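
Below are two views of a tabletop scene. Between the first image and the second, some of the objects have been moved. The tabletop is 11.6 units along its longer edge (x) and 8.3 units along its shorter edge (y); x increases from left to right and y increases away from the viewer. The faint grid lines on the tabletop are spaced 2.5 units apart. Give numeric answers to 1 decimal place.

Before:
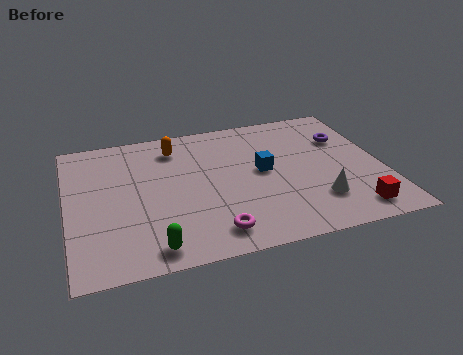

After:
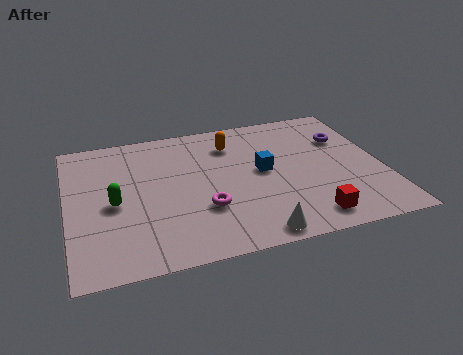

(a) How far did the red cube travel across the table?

1.6

From (10.2, 1.2) to (8.6, 1.2), the red cube covered √(1.6² + 0.0²) ≈ 1.6 units.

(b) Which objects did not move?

the purple torus and the blue cube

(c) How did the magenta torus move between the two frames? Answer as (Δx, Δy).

(-0.2, 1.4)

From the two frames, the magenta torus sits at roughly (5.1, 1.3) before and (4.9, 2.7) after.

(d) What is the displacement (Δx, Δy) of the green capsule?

(-1.2, 2.8)

The green capsule was at about (2.9, 1.0) and moved to about (1.7, 3.8).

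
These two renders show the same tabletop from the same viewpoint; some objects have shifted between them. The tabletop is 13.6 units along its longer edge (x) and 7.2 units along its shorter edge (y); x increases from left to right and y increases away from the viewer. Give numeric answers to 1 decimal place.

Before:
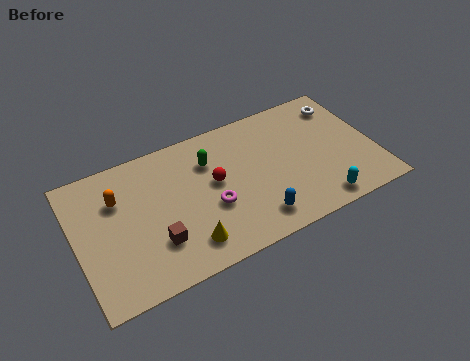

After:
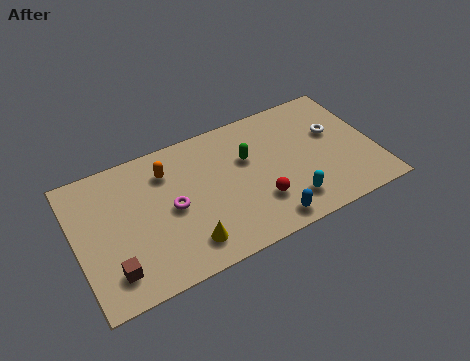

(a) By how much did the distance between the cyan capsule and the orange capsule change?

-3.1

The distance was about 9.6 in the first image and 6.5 in the second, so they moved 3.1 units closer together.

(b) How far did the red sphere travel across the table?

2.6

The red sphere was near (6.3, 4.0) before and (8.1, 2.1) after, so it travelled √(1.8² + 1.9²) ≈ 2.6 units.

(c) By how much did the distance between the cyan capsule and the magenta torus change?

+0.4

The distance was about 5.1 in the first image and 5.5 in the second, so they moved 0.4 units further apart.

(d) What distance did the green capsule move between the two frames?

1.8

From (6.2, 5.2) to (7.9, 4.6), the green capsule covered √(1.7² + 0.6²) ≈ 1.8 units.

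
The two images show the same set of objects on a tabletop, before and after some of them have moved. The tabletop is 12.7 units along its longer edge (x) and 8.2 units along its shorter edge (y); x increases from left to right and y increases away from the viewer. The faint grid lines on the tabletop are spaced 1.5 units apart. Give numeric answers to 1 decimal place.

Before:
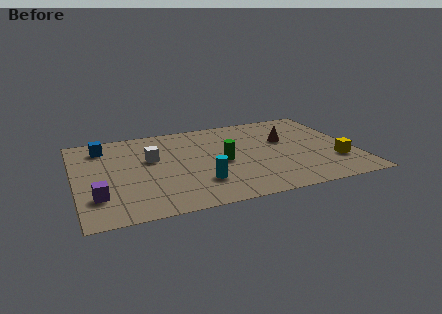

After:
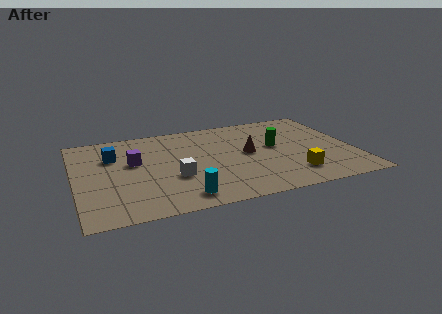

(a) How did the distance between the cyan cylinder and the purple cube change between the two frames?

-0.4

They were about 4.6 units apart before and 4.2 after — 0.4 units closer together.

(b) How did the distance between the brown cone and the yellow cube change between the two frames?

-0.3

Before: roughly 3.4 units apart; after: 3.1. That's 0.3 units closer together.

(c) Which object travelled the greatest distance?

the purple cube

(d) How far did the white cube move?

2.2

The white cube moved from about (3.5, 5.0) to (4.4, 3.0), a distance of √(0.9² + 2.0²) ≈ 2.2.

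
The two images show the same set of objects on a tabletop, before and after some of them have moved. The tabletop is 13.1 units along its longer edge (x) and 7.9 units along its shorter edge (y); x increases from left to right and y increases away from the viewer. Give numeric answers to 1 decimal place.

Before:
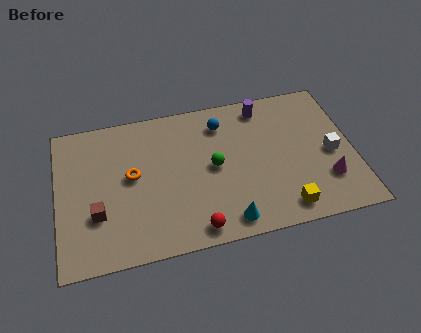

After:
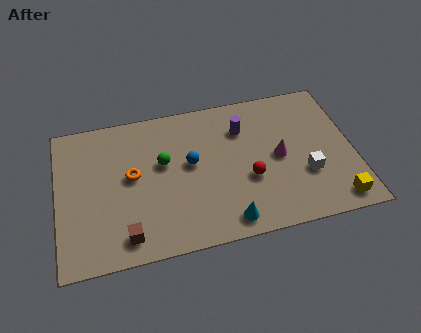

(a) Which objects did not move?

the orange torus and the cyan cone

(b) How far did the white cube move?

1.5

From (12.1, 3.6) to (10.9, 2.7), the white cube covered √(1.2² + 0.9²) ≈ 1.5 units.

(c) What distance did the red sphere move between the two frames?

3.3

The red sphere was near (5.9, 0.9) before and (8.4, 3.0) after, so it travelled √(2.5² + 2.1²) ≈ 3.3 units.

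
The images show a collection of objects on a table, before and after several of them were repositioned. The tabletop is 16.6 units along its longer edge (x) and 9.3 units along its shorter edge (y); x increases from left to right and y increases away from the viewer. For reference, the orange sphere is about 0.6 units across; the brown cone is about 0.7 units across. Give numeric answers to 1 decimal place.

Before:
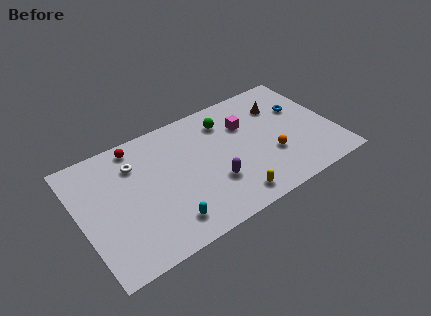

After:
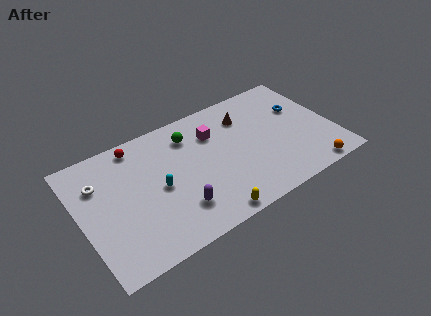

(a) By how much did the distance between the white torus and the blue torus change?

+2.4

Before: roughly 11.0 units apart; after: 13.4. That's 2.4 units further apart.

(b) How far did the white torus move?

2.4

The white torus was near (3.8, 6.9) before and (1.4, 6.6) after, so it travelled √(2.4² + 0.3²) ≈ 2.4 units.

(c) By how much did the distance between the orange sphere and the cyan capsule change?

+2.8

They were about 7.4 units apart before and 10.2 after — 2.8 units further apart.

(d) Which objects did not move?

the red sphere and the blue torus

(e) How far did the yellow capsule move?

1.7

From (9.3, 1.3) to (7.7, 0.8), the yellow capsule covered √(1.6² + 0.5²) ≈ 1.7 units.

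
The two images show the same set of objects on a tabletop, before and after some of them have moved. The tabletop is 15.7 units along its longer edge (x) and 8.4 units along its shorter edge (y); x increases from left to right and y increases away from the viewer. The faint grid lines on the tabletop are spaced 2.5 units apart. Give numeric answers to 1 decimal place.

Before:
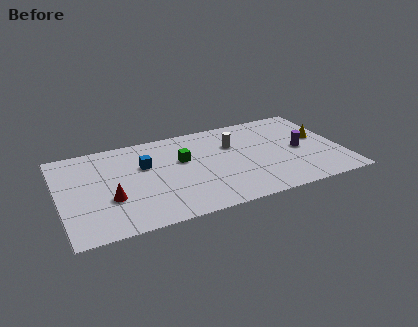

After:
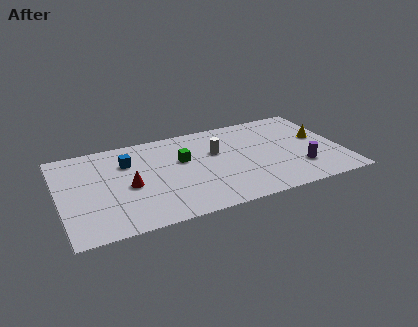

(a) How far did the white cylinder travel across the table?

1.1

The white cylinder was near (9.8, 5.7) before and (8.8, 5.3) after, so it travelled √(1.0² + 0.4²) ≈ 1.1 units.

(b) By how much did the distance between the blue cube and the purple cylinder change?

+1.3

Before: roughly 8.7 units apart; after: 10.0. That's 1.3 units further apart.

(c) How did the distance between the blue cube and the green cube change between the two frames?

+1.0

The distance was about 2.1 in the first image and 3.1 in the second, so they moved 1.0 units further apart.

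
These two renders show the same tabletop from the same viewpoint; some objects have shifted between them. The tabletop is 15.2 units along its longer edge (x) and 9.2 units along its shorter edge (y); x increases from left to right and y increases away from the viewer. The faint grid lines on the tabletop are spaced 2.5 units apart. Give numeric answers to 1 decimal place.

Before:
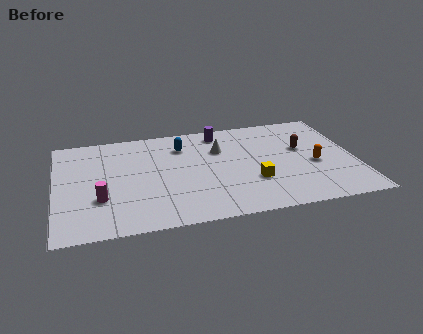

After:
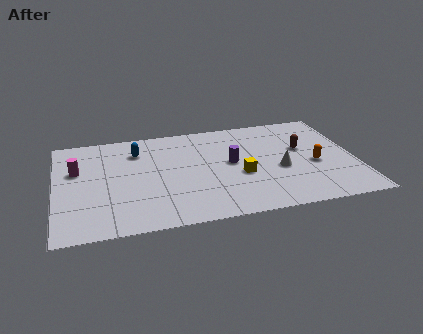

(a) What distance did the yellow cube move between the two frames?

0.9

From (9.9, 3.0) to (9.3, 3.7), the yellow cube covered √(0.6² + 0.7²) ≈ 0.9 units.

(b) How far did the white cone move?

3.8

The white cone was near (8.4, 6.3) before and (11.3, 3.8) after, so it travelled √(2.9² + 2.5²) ≈ 3.8 units.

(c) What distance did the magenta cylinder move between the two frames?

3.0

The magenta cylinder was near (2.2, 3.0) before and (1.1, 5.8) after, so it travelled √(1.1² + 2.8²) ≈ 3.0 units.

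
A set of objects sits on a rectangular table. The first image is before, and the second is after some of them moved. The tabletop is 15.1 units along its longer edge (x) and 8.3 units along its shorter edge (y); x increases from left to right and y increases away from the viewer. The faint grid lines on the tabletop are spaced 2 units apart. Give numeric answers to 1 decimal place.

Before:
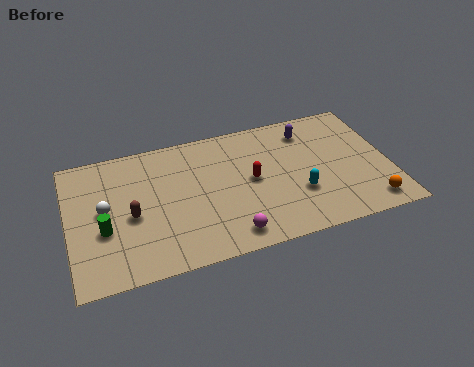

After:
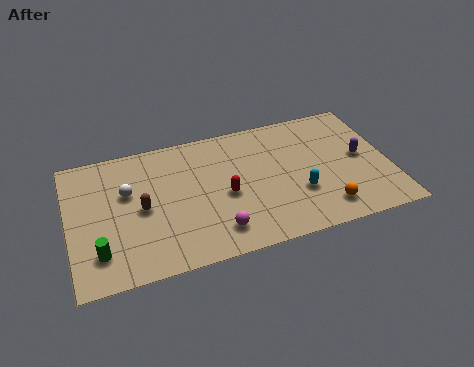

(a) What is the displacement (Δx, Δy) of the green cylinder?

(-0.3, -1.3)

The green cylinder was at about (1.6, 3.2) and moved to about (1.3, 1.9).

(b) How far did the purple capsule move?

3.3

The purple capsule was near (11.5, 6.7) before and (13.8, 4.3) after, so it travelled √(2.3² + 2.4²) ≈ 3.3 units.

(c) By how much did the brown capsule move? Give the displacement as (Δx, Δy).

(0.5, 0.3)

From the two frames, the brown capsule sits at roughly (2.9, 3.7) before and (3.4, 4.0) after.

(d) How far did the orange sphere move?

2.1

From (13.9, 1.2) to (11.8, 1.5), the orange sphere covered √(2.1² + 0.3²) ≈ 2.1 units.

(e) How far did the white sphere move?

1.4

The white sphere was near (1.7, 4.4) before and (2.8, 5.2) after, so it travelled √(1.1² + 0.8²) ≈ 1.4 units.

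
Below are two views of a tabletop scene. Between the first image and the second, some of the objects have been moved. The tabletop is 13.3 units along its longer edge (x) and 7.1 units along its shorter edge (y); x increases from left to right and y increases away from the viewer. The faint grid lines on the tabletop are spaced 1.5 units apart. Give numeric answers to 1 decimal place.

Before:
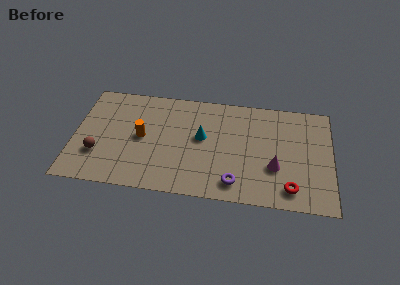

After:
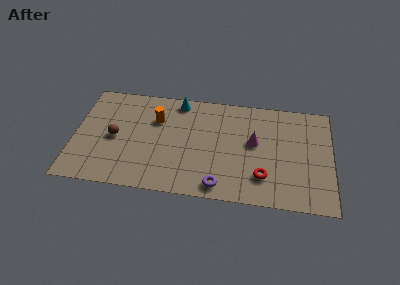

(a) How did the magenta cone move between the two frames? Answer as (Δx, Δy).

(-1.1, 1.5)

The magenta cone started near (10.4, 2.5) and ended near (9.3, 4.0).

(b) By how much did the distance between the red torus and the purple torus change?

-0.4

They were about 2.8 units apart before and 2.4 after — 0.4 units closer together.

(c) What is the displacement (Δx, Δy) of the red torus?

(-1.4, 0.6)

The red torus was at about (11.2, 1.2) and moved to about (9.8, 1.8).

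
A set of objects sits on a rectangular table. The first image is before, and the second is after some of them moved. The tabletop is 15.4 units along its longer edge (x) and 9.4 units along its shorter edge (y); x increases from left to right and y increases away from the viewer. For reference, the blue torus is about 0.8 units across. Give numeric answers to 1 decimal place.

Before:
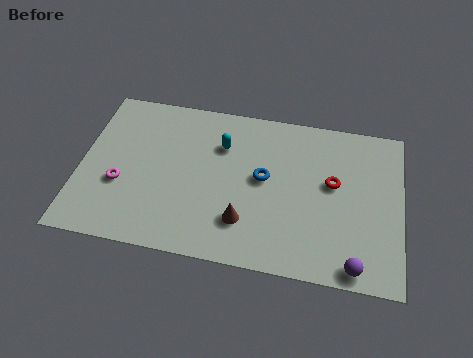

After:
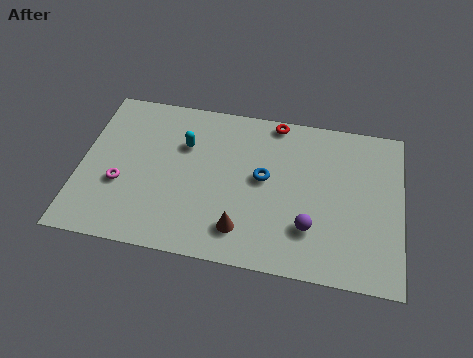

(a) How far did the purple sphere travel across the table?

2.8

From (13.3, 0.9) to (11.1, 2.6), the purple sphere covered √(2.2² + 1.7²) ≈ 2.8 units.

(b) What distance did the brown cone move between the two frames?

0.5

From (8.0, 2.4) to (7.9, 1.9), the brown cone covered √(0.1² + 0.5²) ≈ 0.5 units.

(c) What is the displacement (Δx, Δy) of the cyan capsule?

(-1.8, -0.3)

From the two frames, the cyan capsule sits at roughly (6.7, 6.7) before and (4.9, 6.4) after.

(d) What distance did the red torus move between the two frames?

4.3

The red torus moved from about (12.1, 5.4) to (9.2, 8.6), a distance of √(2.9² + 3.2²) ≈ 4.3.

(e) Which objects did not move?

the magenta torus and the blue torus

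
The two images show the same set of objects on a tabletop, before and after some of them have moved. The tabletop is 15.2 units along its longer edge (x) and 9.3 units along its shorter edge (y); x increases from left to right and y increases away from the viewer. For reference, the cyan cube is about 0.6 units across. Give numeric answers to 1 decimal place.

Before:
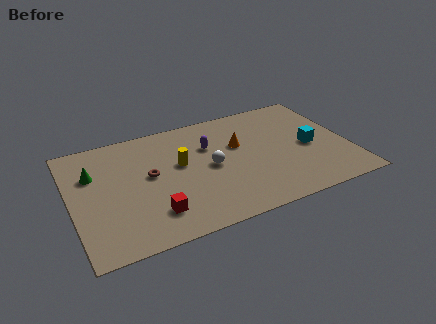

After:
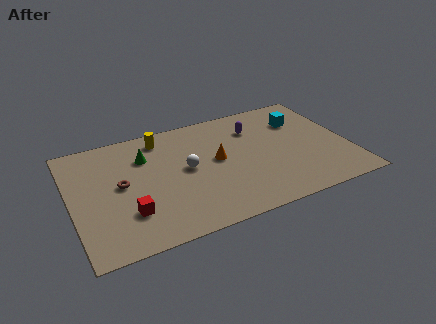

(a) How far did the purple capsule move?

2.7

The purple capsule was near (7.7, 6.3) before and (10.3, 6.9) after, so it travelled √(2.6² + 0.6²) ≈ 2.7 units.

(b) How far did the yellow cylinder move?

2.6

The yellow cylinder moved from about (6.0, 5.4) to (5.2, 7.9), a distance of √(0.8² + 2.5²) ≈ 2.6.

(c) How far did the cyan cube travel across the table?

2.4

From (13.1, 4.3) to (12.9, 6.7), the cyan cube covered √(0.2² + 2.4²) ≈ 2.4 units.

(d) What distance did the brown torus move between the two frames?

1.6

The brown torus moved from about (4.3, 5.1) to (2.7, 4.9), a distance of √(1.6² + 0.2²) ≈ 1.6.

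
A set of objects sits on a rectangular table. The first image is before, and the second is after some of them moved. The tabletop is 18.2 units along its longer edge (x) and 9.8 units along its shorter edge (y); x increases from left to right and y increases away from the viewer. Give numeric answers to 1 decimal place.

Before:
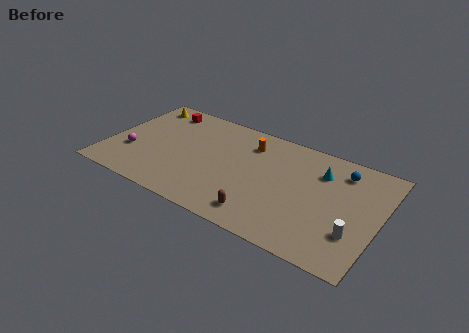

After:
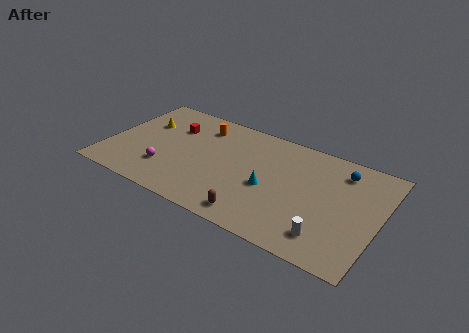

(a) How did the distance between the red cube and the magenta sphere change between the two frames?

-0.9

Before: roughly 5.1 units apart; after: 4.2. That's 0.9 units closer together.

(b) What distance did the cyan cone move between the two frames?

4.3

The cyan cone moved from about (14.1, 7.2) to (11.0, 4.2), a distance of √(3.1² + 3.0²) ≈ 4.3.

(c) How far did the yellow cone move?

2.0

The yellow cone was near (1.5, 8.4) before and (2.1, 6.5) after, so it travelled √(0.6² + 1.9²) ≈ 2.0 units.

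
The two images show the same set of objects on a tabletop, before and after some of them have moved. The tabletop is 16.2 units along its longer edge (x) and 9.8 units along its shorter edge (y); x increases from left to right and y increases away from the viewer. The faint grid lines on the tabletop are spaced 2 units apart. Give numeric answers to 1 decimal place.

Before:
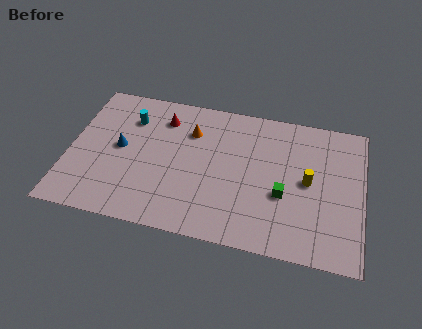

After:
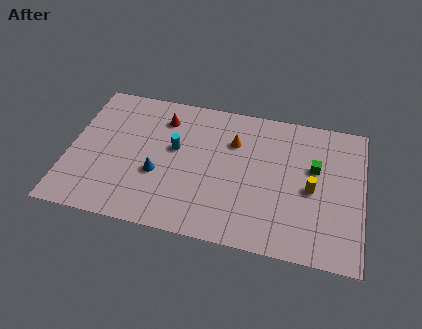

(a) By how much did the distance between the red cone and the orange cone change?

+2.4

The distance was about 1.7 in the first image and 4.1 in the second, so they moved 2.4 units further apart.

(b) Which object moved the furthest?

the cyan cylinder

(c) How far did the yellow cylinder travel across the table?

0.5

The yellow cylinder was near (13.2, 5.0) before and (13.4, 4.5) after, so it travelled √(0.2² + 0.5²) ≈ 0.5 units.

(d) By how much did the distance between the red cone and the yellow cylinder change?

+0.4

Before: roughly 8.6 units apart; after: 9.0. That's 0.4 units further apart.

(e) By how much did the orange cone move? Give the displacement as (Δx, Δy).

(2.4, -0.2)

The orange cone started near (6.6, 7.1) and ended near (9.0, 6.9).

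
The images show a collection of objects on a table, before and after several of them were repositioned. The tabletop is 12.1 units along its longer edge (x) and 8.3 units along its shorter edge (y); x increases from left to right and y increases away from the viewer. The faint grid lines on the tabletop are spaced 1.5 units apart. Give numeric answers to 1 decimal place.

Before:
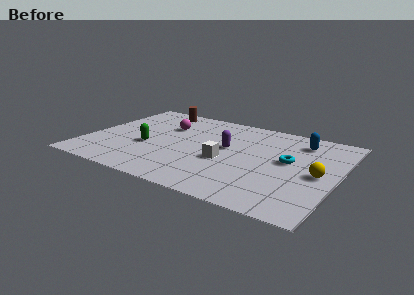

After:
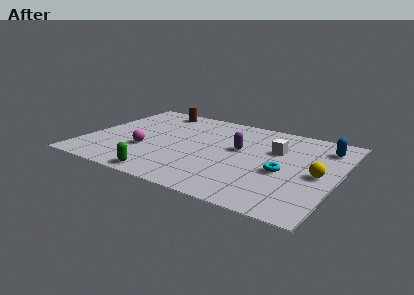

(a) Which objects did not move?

the yellow sphere and the brown cylinder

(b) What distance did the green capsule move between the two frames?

2.8

From (3.0, 3.3) to (4.3, 0.8), the green capsule covered √(1.3² + 2.5²) ≈ 2.8 units.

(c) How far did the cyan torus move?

1.1

The cyan torus moved from about (9.7, 4.6) to (9.6, 3.5), a distance of √(0.1² + 1.1²) ≈ 1.1.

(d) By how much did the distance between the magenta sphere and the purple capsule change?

+1.3

They were about 3.4 units apart before and 4.7 after — 1.3 units further apart.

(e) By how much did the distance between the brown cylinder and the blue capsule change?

+1.2

Before: roughly 7.3 units apart; after: 8.5. That's 1.2 units further apart.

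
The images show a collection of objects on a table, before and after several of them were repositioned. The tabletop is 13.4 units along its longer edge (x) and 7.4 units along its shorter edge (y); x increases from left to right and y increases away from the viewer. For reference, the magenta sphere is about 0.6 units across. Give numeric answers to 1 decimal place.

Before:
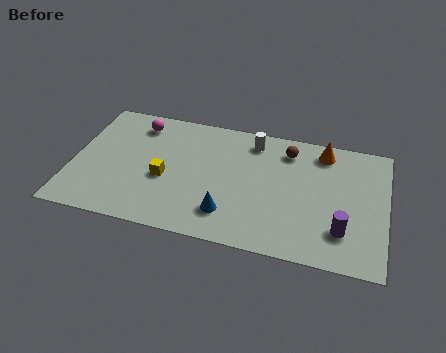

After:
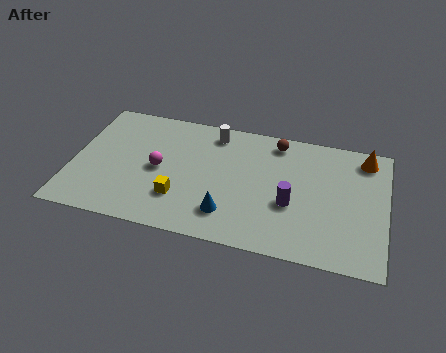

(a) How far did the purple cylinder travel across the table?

2.4

From (11.6, 1.9) to (9.4, 2.9), the purple cylinder covered √(2.2² + 1.0²) ≈ 2.4 units.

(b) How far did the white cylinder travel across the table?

1.7

The white cylinder moved from about (7.6, 6.2) to (5.9, 6.3), a distance of √(1.7² + 0.1²) ≈ 1.7.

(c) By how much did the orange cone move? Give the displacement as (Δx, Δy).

(1.8, 0.0)

The orange cone started near (10.6, 6.3) and ended near (12.4, 6.3).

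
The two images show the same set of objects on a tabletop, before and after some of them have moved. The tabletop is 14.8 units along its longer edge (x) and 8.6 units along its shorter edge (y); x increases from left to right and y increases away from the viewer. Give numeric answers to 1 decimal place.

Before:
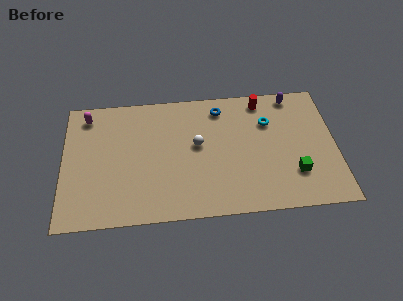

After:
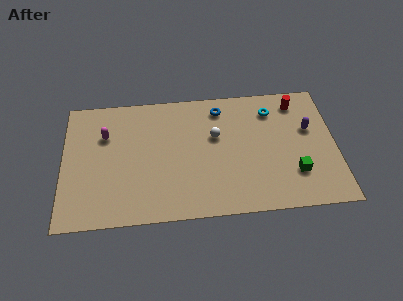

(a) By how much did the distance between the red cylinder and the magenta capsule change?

+1.0

Before: roughly 9.6 units apart; after: 10.6. That's 1.0 units further apart.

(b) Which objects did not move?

the green cube and the blue torus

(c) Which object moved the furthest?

the purple capsule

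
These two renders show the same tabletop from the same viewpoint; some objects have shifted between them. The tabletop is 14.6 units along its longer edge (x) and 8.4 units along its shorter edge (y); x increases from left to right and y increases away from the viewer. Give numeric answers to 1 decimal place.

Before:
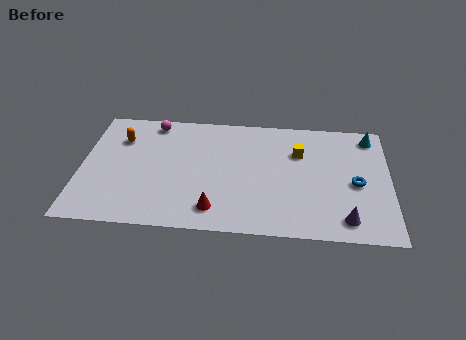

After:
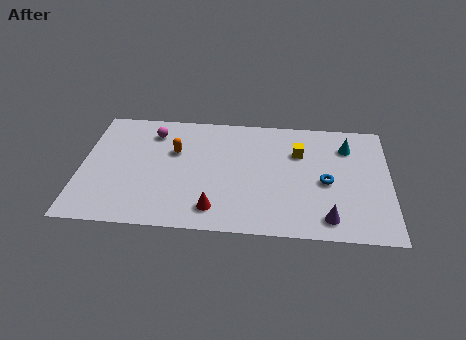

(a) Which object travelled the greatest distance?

the orange capsule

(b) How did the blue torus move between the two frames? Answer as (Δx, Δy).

(-1.4, 0.0)

The blue torus started near (13.0, 3.8) and ended near (11.6, 3.8).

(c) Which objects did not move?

the red cone and the yellow cube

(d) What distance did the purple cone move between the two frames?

0.8

The purple cone moved from about (12.5, 1.3) to (11.7, 1.3), a distance of √(0.8² + 0.0²) ≈ 0.8.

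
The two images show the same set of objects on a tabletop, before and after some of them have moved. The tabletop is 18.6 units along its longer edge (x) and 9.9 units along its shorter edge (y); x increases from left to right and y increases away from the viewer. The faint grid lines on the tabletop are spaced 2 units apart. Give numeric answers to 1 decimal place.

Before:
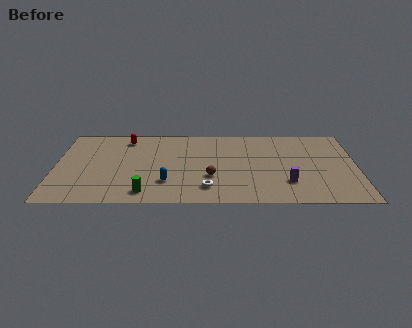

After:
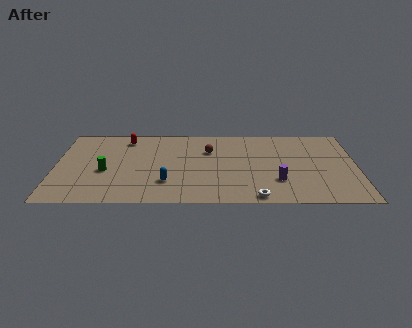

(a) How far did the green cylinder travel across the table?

3.7

The green cylinder moved from about (5.6, 1.4) to (3.1, 4.1), a distance of √(2.5² + 2.7²) ≈ 3.7.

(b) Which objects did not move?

the red capsule and the blue capsule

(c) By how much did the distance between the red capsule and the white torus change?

+2.9

The distance was about 8.1 in the first image and 11.0 in the second, so they moved 2.9 units further apart.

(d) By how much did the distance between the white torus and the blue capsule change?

+3.2

They were about 2.6 units apart before and 5.8 after — 3.2 units further apart.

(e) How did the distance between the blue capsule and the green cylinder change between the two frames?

+2.2

The distance was about 1.8 in the first image and 4.0 in the second, so they moved 2.2 units further apart.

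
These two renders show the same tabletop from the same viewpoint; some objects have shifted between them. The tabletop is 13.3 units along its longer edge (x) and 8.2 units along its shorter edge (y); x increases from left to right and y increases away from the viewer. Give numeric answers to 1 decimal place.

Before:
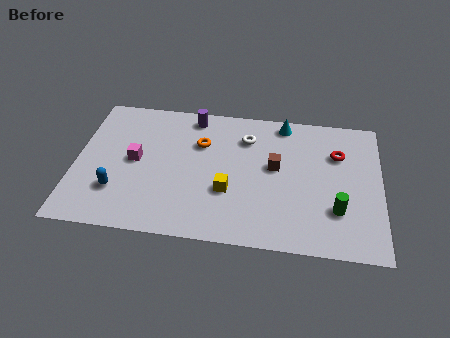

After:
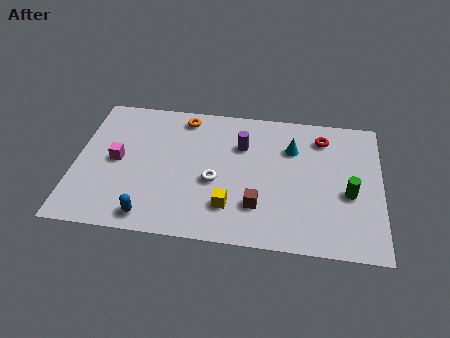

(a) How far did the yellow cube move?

0.9

The yellow cube moved from about (6.7, 2.9) to (6.8, 2.0), a distance of √(0.1² + 0.9²) ≈ 0.9.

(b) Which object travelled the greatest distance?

the white torus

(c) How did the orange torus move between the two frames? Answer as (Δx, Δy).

(-0.8, 1.5)

The orange torus started near (5.4, 5.6) and ended near (4.6, 7.1).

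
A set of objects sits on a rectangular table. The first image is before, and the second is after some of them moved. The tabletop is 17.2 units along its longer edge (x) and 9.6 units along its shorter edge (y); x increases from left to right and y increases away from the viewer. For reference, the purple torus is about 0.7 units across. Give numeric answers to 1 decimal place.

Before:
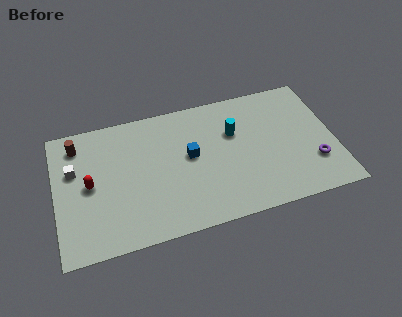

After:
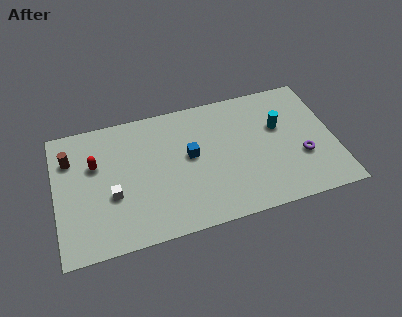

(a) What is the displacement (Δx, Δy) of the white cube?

(2.2, -2.4)

From the two frames, the white cube sits at roughly (1.2, 6.1) before and (3.4, 3.7) after.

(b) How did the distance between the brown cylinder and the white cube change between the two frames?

+2.3

Before: roughly 1.8 units apart; after: 4.1. That's 2.3 units further apart.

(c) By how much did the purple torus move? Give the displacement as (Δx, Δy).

(-0.7, 0.6)

The purple torus started near (15.8, 2.8) and ended near (15.1, 3.4).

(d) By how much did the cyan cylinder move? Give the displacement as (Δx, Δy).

(2.8, -0.3)

From the two frames, the cyan cylinder sits at roughly (11.1, 6.3) before and (13.9, 6.0) after.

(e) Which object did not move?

the blue cube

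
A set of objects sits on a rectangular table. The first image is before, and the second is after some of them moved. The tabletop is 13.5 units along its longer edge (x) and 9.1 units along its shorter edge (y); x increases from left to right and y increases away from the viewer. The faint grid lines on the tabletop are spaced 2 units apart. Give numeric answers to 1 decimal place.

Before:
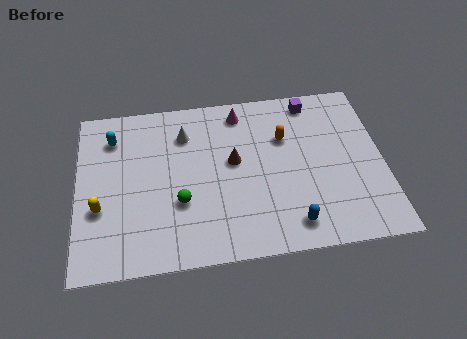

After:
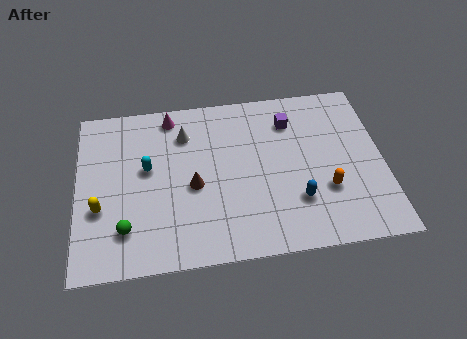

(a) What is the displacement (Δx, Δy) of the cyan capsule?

(1.5, -1.9)

From the two frames, the cyan capsule sits at roughly (1.6, 7.1) before and (3.1, 5.2) after.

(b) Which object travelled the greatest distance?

the orange capsule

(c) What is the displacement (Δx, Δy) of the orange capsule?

(1.7, -3.1)

The orange capsule started near (9.2, 6.1) and ended near (10.9, 3.0).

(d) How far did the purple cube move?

1.4

The purple cube moved from about (10.5, 8.0) to (9.5, 7.0), a distance of √(1.0² + 1.0²) ≈ 1.4.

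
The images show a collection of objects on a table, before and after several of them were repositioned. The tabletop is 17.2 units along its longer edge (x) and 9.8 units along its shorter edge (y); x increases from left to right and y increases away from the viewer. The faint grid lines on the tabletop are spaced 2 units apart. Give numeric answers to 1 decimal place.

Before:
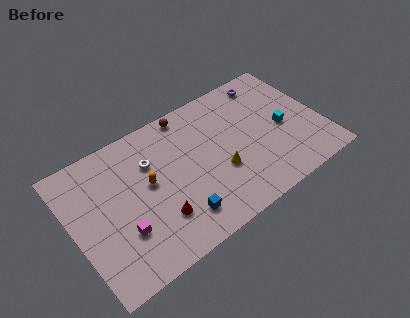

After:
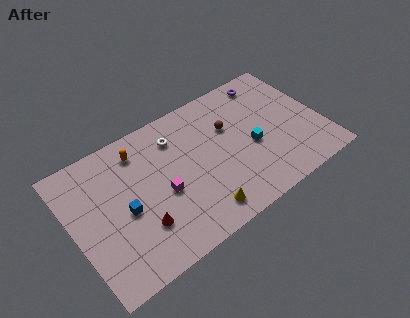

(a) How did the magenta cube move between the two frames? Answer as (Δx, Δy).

(3.0, 1.1)

From the two frames, the magenta cube sits at roughly (3.0, 3.1) before and (6.0, 4.2) after.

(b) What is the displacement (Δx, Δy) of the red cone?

(-1.2, 0.1)

From the two frames, the red cone sits at roughly (5.4, 2.7) before and (4.2, 2.8) after.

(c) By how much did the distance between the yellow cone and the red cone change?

-0.5

The distance was about 4.6 in the first image and 4.1 in the second, so they moved 0.5 units closer together.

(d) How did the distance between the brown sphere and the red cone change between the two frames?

+0.8

Before: roughly 7.0 units apart; after: 7.8. That's 0.8 units further apart.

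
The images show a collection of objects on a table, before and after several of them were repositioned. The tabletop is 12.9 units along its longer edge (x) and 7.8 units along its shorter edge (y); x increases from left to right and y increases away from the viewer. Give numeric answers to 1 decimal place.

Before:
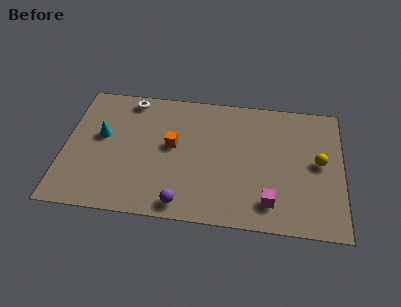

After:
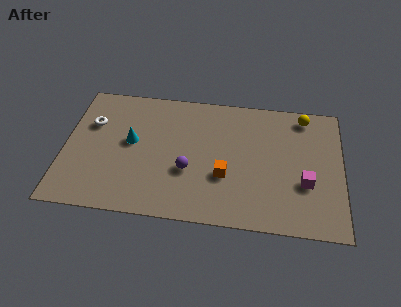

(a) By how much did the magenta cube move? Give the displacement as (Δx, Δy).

(1.6, 1.3)

The magenta cube started near (9.6, 1.5) and ended near (11.2, 2.8).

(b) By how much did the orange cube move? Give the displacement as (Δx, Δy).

(2.5, -1.5)

The orange cube was at about (5.0, 4.3) and moved to about (7.5, 2.8).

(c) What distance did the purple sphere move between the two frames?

2.0

The purple sphere was near (5.6, 0.9) before and (5.8, 2.9) after, so it travelled √(0.2² + 2.0²) ≈ 2.0 units.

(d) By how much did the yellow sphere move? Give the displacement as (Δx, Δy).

(-0.7, 2.7)

From the two frames, the yellow sphere sits at roughly (11.8, 4.1) before and (11.1, 6.8) after.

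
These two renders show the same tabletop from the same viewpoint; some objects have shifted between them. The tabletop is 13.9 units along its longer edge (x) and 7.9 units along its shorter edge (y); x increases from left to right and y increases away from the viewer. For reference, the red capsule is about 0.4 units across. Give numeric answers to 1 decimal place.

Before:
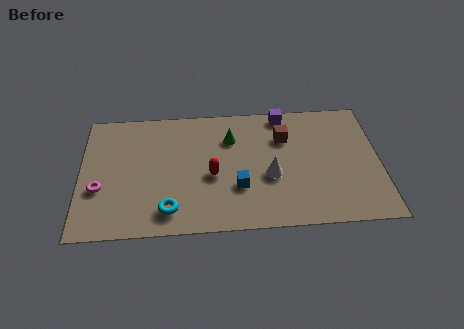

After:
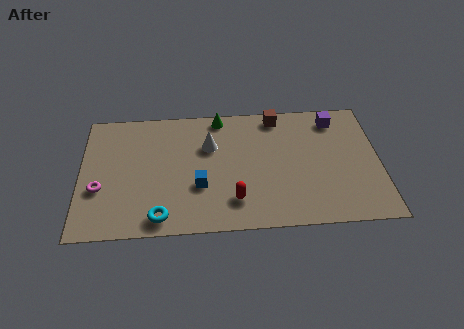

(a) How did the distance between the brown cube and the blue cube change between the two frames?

+1.9

They were about 3.7 units apart before and 5.6 after — 1.9 units further apart.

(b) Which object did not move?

the magenta torus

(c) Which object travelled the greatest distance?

the white cone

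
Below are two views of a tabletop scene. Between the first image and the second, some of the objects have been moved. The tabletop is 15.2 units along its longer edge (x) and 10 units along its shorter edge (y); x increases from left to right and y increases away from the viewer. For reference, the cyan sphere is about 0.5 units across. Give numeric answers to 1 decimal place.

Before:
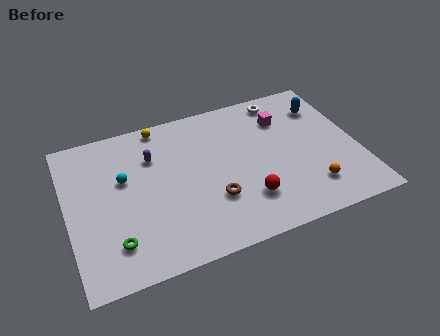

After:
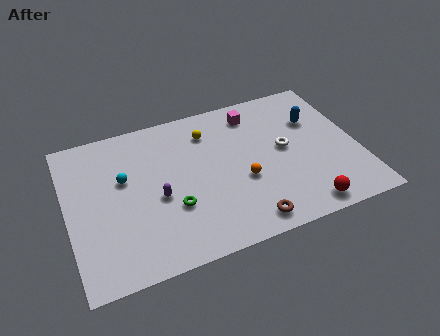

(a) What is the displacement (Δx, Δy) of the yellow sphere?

(2.4, -1.3)

The yellow sphere started near (5.2, 9.1) and ended near (7.6, 7.8).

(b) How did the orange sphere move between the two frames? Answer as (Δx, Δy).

(-3.4, 1.7)

The orange sphere was at about (12.4, 2.2) and moved to about (9.0, 3.9).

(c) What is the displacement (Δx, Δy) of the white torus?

(-0.3, -3.5)

The white torus was at about (11.7, 8.8) and moved to about (11.4, 5.3).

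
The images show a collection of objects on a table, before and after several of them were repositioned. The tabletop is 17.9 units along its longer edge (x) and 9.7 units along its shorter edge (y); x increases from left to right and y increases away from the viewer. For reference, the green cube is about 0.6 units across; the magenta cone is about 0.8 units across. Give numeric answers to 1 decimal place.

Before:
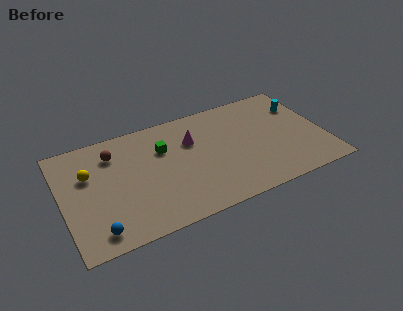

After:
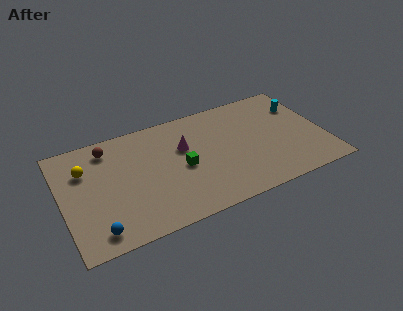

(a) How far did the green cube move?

2.4

From (7.0, 6.6) to (8.1, 4.5), the green cube covered √(1.1² + 2.1²) ≈ 2.4 units.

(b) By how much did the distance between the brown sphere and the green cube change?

+2.5

Before: roughly 3.4 units apart; after: 5.9. That's 2.5 units further apart.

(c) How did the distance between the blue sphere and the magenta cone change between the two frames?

-0.7

The distance was about 8.7 in the first image and 8.0 in the second, so they moved 0.7 units closer together.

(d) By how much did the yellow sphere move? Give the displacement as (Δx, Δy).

(-0.2, 0.5)

The yellow sphere was at about (1.9, 6.3) and moved to about (1.7, 6.8).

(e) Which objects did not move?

the blue sphere and the cyan cylinder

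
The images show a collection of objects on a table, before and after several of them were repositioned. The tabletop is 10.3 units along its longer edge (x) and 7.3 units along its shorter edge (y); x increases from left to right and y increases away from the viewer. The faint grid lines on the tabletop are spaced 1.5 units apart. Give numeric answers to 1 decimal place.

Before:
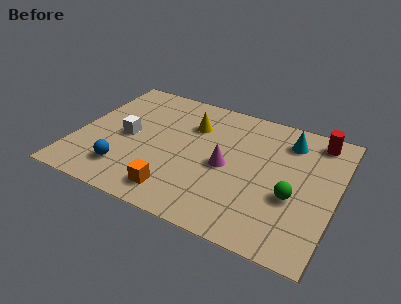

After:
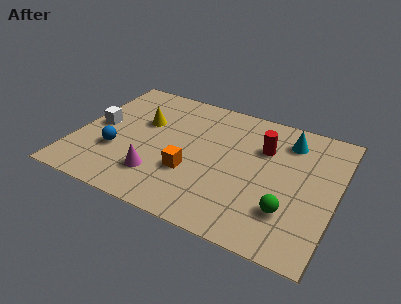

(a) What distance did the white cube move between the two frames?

1.2

The white cube moved from about (2.0, 3.5) to (0.8, 3.7), a distance of √(1.2² + 0.2²) ≈ 1.2.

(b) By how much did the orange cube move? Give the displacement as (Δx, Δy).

(0.4, 1.3)

The orange cube was at about (4.3, 1.2) and moved to about (4.7, 2.5).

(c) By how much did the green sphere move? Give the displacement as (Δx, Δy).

(-0.1, -0.8)

From the two frames, the green sphere sits at roughly (8.7, 2.8) before and (8.6, 2.0) after.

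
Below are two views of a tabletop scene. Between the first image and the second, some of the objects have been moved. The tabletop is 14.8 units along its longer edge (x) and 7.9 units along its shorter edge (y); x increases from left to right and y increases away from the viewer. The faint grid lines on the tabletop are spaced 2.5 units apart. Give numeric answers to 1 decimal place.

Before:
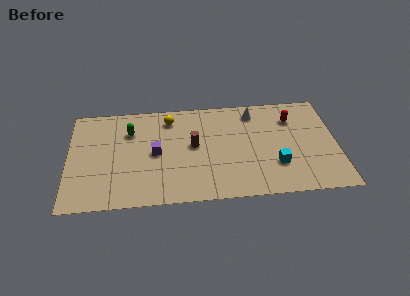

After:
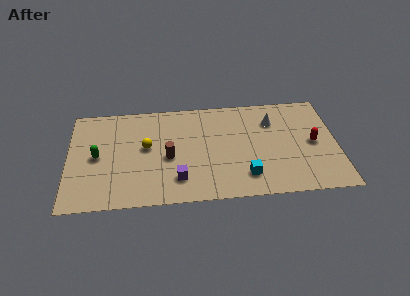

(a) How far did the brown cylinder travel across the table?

1.6

From (6.9, 4.3) to (5.5, 3.5), the brown cylinder covered √(1.4² + 0.8²) ≈ 1.6 units.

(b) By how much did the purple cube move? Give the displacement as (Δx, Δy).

(1.2, -2.1)

The purple cube started near (4.8, 3.9) and ended near (6.0, 1.8).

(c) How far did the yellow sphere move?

2.5

From (5.6, 6.5) to (4.3, 4.4), the yellow sphere covered √(1.3² + 2.1²) ≈ 2.5 units.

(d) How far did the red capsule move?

2.3

From (12.4, 5.9) to (13.5, 3.9), the red capsule covered √(1.1² + 2.0²) ≈ 2.3 units.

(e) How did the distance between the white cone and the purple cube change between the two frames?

+0.5

They were about 6.1 units apart before and 6.6 after — 0.5 units further apart.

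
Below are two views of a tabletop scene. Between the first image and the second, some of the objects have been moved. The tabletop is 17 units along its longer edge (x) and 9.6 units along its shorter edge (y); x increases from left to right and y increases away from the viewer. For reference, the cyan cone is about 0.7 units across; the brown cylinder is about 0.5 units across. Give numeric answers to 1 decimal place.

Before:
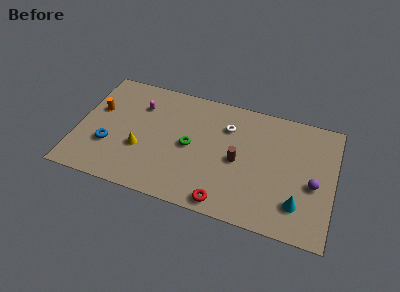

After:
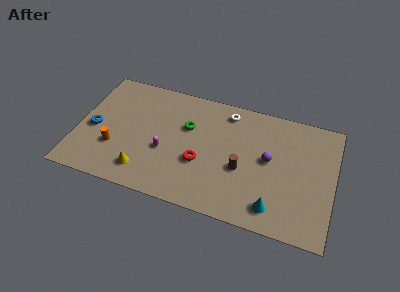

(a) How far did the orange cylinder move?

3.1

The orange cylinder moved from about (1.2, 5.9) to (2.6, 3.1), a distance of √(1.4² + 2.8²) ≈ 3.1.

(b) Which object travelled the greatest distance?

the magenta capsule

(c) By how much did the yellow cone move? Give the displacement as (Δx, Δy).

(0.4, -1.7)

From the two frames, the yellow cone sits at roughly (4.3, 3.5) before and (4.7, 1.8) after.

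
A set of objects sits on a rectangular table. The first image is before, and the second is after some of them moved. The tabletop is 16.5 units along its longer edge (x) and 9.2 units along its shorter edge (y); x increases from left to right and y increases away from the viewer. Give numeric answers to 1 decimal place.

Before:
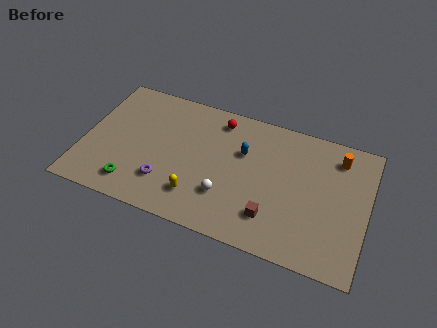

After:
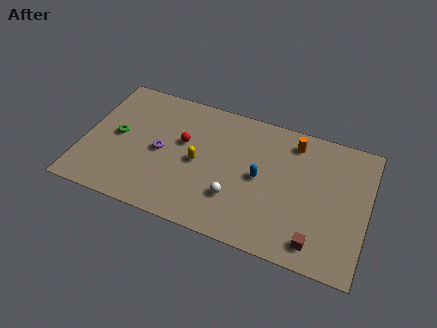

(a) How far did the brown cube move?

2.7

From (11.2, 2.2) to (13.8, 1.4), the brown cube covered √(2.6² + 0.8²) ≈ 2.7 units.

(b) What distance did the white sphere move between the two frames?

0.5

From (8.5, 2.7) to (9.0, 2.7), the white sphere covered √(0.5² + 0.0²) ≈ 0.5 units.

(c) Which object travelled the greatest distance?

the green torus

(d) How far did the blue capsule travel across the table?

1.8

The blue capsule was near (9.2, 6.0) before and (10.3, 4.6) after, so it travelled √(1.1² + 1.4²) ≈ 1.8 units.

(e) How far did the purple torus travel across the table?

2.1

From (5.0, 2.4) to (4.5, 4.4), the purple torus covered √(0.5² + 2.0²) ≈ 2.1 units.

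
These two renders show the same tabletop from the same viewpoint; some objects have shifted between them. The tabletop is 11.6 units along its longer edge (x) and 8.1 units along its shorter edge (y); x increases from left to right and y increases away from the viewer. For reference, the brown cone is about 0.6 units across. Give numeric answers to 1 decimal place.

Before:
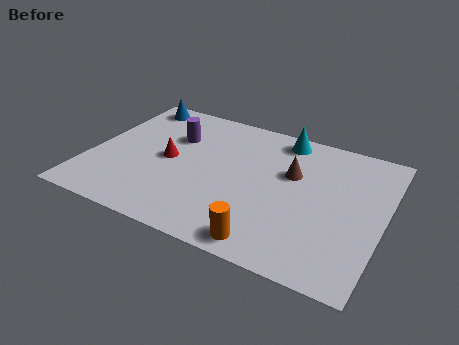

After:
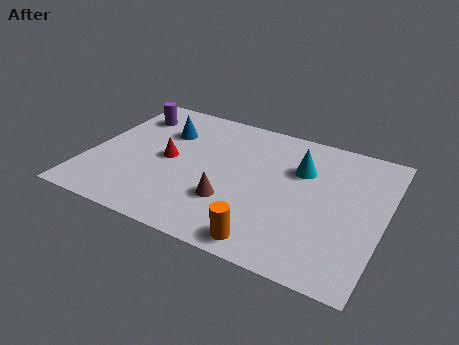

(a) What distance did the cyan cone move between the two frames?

1.8

The cyan cone was near (7.3, 7.1) before and (8.2, 5.5) after, so it travelled √(0.9² + 1.6²) ≈ 1.8 units.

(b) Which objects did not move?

the red cone and the orange cylinder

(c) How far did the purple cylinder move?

2.1

The purple cylinder moved from about (3.1, 5.5) to (1.2, 6.3), a distance of √(1.9² + 0.8²) ≈ 2.1.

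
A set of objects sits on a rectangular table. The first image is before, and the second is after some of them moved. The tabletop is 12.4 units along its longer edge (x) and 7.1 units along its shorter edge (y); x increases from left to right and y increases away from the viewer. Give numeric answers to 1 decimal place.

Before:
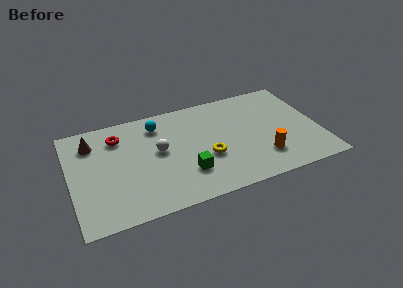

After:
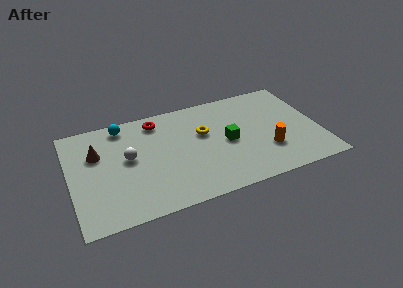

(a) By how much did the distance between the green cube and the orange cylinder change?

-1.6

Before: roughly 3.8 units apart; after: 2.2. That's 1.6 units closer together.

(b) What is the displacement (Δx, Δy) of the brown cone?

(0.2, -0.8)

The brown cone started near (1.2, 5.5) and ended near (1.4, 4.7).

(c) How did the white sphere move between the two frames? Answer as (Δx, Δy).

(-1.5, 0.0)

The white sphere started near (4.4, 3.9) and ended near (2.9, 3.9).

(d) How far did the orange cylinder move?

0.5

The orange cylinder was near (9.4, 1.8) before and (9.7, 2.2) after, so it travelled √(0.3² + 0.4²) ≈ 0.5 units.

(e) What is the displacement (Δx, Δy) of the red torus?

(2.0, 0.5)

From the two frames, the red torus sits at roughly (2.5, 5.5) before and (4.5, 6.0) after.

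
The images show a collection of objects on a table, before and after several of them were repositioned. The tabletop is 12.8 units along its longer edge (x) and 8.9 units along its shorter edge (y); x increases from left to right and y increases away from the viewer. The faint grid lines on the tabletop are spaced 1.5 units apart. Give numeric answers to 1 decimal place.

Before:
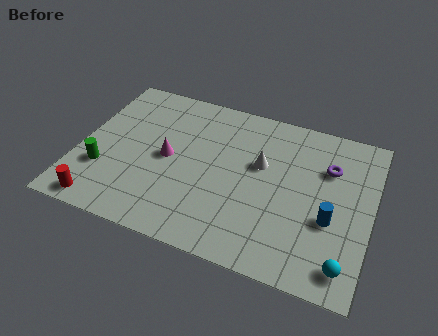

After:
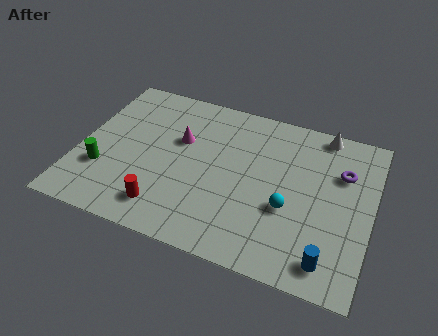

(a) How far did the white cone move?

3.7

The white cone was near (7.9, 5.4) before and (10.4, 8.1) after, so it travelled √(2.5² + 2.7²) ≈ 3.7 units.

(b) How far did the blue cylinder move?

2.1

The blue cylinder moved from about (11.1, 3.4) to (11.2, 1.3), a distance of √(0.1² + 2.1²) ≈ 2.1.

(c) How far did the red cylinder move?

2.8

From (1.4, 0.9) to (4.1, 1.6), the red cylinder covered √(2.7² + 0.7²) ≈ 2.8 units.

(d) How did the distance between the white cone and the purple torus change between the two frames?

-0.8

They were about 3.0 units apart before and 2.2 after — 0.8 units closer together.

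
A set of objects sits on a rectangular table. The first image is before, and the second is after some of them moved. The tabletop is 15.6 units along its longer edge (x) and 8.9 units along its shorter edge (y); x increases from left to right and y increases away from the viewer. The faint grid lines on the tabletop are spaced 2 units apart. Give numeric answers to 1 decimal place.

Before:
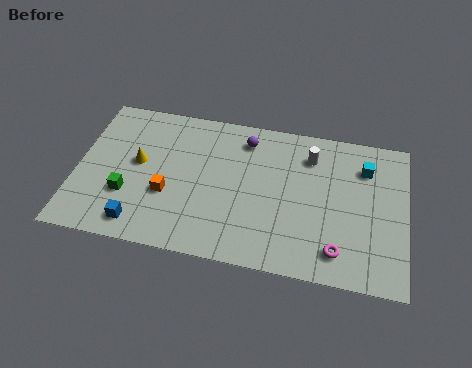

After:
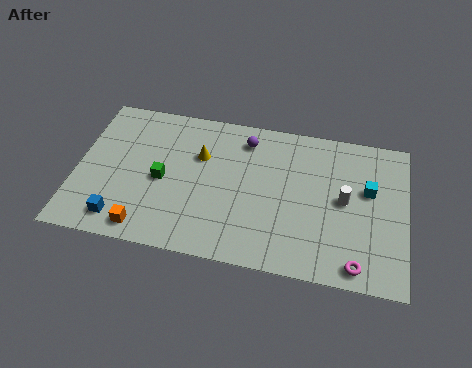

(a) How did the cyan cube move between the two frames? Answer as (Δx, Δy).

(0.2, -1.3)

The cyan cube was at about (13.6, 6.7) and moved to about (13.8, 5.4).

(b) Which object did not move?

the purple sphere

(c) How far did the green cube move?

2.0

The green cube moved from about (2.5, 2.9) to (4.1, 4.1), a distance of √(1.6² + 1.2²) ≈ 2.0.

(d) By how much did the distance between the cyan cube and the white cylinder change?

-1.2

Before: roughly 2.6 units apart; after: 1.4. That's 1.2 units closer together.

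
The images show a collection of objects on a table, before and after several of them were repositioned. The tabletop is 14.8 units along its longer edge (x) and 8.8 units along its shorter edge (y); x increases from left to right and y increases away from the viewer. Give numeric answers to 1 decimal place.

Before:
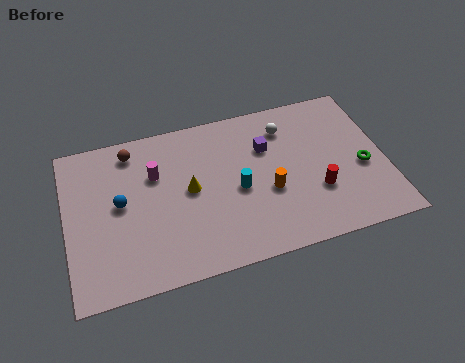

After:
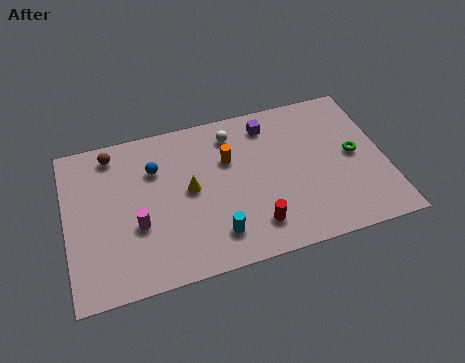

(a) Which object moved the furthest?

the red cylinder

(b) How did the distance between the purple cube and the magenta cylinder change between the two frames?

+2.3

Before: roughly 5.2 units apart; after: 7.5. That's 2.3 units further apart.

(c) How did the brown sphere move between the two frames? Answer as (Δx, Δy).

(-0.9, 0.1)

The brown sphere was at about (3.2, 7.5) and moved to about (2.3, 7.6).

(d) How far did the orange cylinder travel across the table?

2.9

From (9.3, 3.5) to (7.6, 5.8), the orange cylinder covered √(1.7² + 2.3²) ≈ 2.9 units.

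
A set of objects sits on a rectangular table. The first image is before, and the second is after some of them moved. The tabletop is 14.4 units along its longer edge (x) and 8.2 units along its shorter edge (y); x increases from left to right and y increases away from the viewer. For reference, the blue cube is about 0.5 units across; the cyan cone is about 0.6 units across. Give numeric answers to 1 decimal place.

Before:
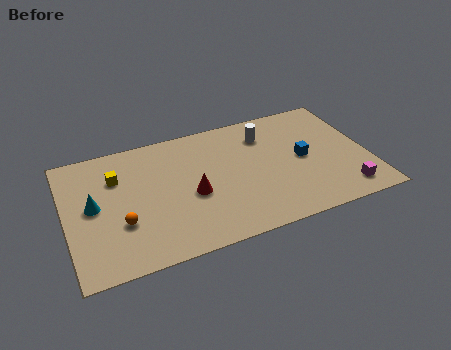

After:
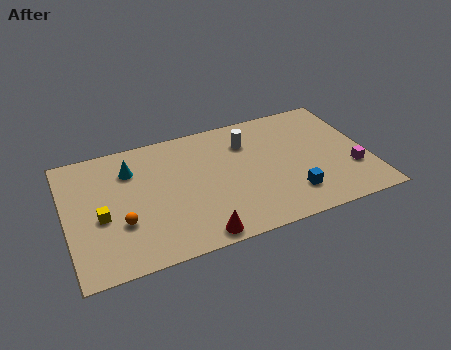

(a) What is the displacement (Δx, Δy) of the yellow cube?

(-0.9, -2.3)

From the two frames, the yellow cube sits at roughly (2.5, 5.8) before and (1.6, 3.5) after.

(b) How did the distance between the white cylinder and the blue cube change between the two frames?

+1.8

They were about 2.7 units apart before and 4.5 after — 1.8 units further apart.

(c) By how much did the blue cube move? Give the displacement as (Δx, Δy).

(-0.8, -2.2)

The blue cube was at about (11.3, 4.1) and moved to about (10.5, 1.9).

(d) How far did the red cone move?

2.7

From (5.9, 3.5) to (5.9, 0.8), the red cone covered √(0.0² + 2.7²) ≈ 2.7 units.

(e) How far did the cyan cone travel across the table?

2.6

The cyan cone was near (1.3, 4.3) before and (3.2, 6.1) after, so it travelled √(1.9² + 1.8²) ≈ 2.6 units.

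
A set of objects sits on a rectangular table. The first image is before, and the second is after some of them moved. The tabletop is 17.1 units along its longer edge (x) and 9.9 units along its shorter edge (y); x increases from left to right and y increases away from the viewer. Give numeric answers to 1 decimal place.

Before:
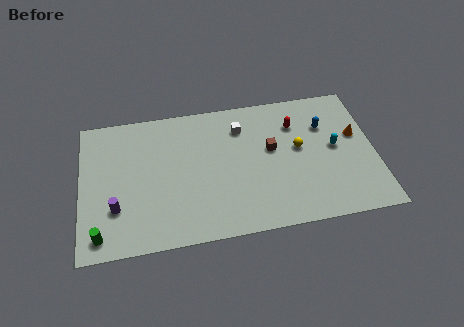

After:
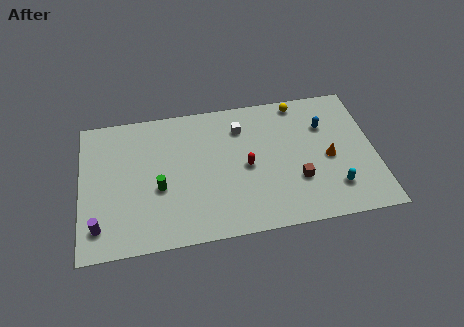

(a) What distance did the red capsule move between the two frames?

4.0

The red capsule moved from about (12.6, 7.3) to (9.6, 4.7), a distance of √(3.0² + 2.6²) ≈ 4.0.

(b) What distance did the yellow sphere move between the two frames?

3.4

The yellow sphere was near (12.7, 5.5) before and (12.9, 8.9) after, so it travelled √(0.2² + 3.4²) ≈ 3.4 units.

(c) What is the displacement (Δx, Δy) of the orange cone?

(-1.7, -1.4)

The orange cone was at about (16.1, 5.9) and moved to about (14.4, 4.5).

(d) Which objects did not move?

the blue capsule and the white cube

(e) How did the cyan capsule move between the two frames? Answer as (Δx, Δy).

(-0.2, -2.9)

From the two frames, the cyan capsule sits at roughly (14.8, 5.2) before and (14.6, 2.3) after.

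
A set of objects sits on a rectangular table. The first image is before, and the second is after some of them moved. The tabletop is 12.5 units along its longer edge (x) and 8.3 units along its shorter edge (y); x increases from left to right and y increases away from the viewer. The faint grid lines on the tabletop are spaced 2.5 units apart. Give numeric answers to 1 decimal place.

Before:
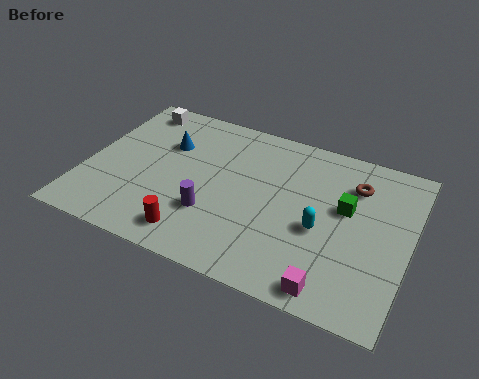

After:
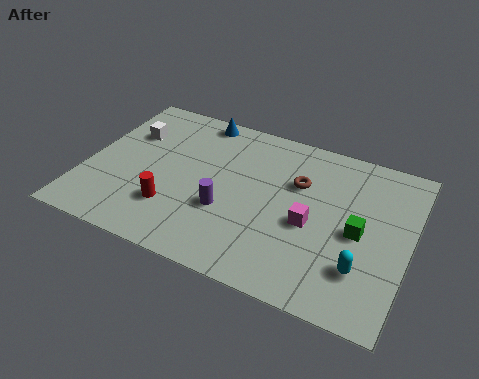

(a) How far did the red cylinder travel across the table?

1.4

From (4.6, 1.3) to (3.6, 2.3), the red cylinder covered √(1.0² + 1.0²) ≈ 1.4 units.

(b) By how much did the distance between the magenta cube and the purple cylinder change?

-1.8

They were about 5.1 units apart before and 3.3 after — 1.8 units closer together.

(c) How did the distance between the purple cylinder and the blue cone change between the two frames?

+1.1

The distance was about 3.7 in the first image and 4.8 in the second, so they moved 1.1 units further apart.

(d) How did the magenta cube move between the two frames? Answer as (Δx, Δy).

(-1.1, 2.7)

The magenta cube started near (9.9, 0.9) and ended near (8.8, 3.6).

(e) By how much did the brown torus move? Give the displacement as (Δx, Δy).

(-2.1, -0.7)

From the two frames, the brown torus sits at roughly (10.2, 6.2) before and (8.1, 5.5) after.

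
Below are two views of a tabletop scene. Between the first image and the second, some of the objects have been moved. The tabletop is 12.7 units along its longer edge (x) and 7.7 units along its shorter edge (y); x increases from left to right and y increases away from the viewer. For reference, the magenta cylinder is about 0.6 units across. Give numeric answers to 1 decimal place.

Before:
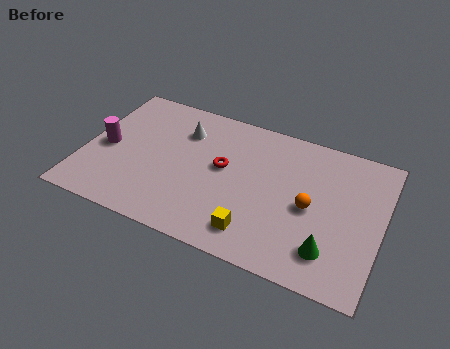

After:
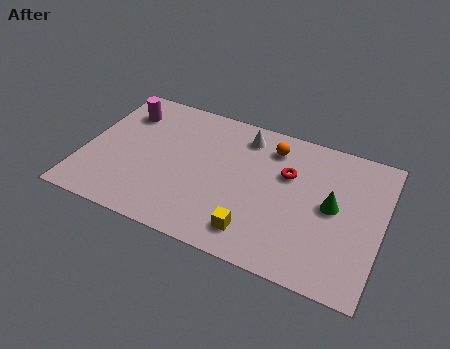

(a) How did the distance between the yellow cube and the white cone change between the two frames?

-0.5

The distance was about 5.6 in the first image and 5.1 in the second, so they moved 0.5 units closer together.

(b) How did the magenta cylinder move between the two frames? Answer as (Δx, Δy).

(0.5, 2.3)

From the two frames, the magenta cylinder sits at roughly (0.9, 3.6) before and (1.4, 5.9) after.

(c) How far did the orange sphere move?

3.2

The orange sphere was near (9.7, 3.6) before and (7.8, 6.2) after, so it travelled √(1.9² + 2.6²) ≈ 3.2 units.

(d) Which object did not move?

the yellow cube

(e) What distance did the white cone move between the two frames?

2.7

The white cone was near (4.0, 5.7) before and (6.6, 6.4) after, so it travelled √(2.6² + 0.7²) ≈ 2.7 units.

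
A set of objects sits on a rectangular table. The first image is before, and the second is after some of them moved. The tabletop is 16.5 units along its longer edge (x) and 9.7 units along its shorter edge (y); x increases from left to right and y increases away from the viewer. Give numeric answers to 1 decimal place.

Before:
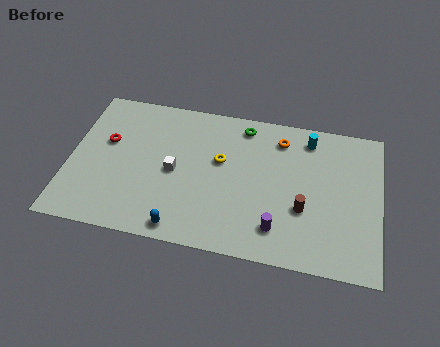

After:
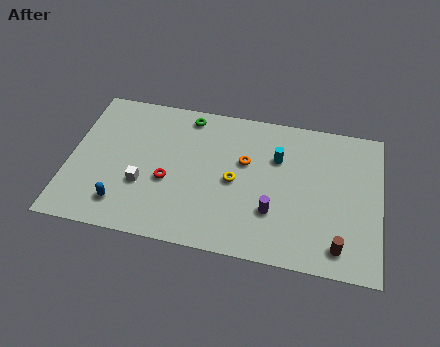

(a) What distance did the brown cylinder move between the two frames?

2.8

The brown cylinder was near (12.5, 3.5) before and (14.4, 1.5) after, so it travelled √(1.9² + 2.0²) ≈ 2.8 units.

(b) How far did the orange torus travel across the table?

2.6

The orange torus was near (11.1, 7.9) before and (9.3, 6.0) after, so it travelled √(1.8² + 1.9²) ≈ 2.6 units.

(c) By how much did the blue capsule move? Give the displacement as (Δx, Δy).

(-3.2, 0.9)

The blue capsule was at about (6.2, 1.0) and moved to about (3.0, 1.9).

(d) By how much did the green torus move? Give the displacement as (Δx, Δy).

(-3.0, 0.1)

The green torus was at about (9.1, 8.4) and moved to about (6.1, 8.5).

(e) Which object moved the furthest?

the red torus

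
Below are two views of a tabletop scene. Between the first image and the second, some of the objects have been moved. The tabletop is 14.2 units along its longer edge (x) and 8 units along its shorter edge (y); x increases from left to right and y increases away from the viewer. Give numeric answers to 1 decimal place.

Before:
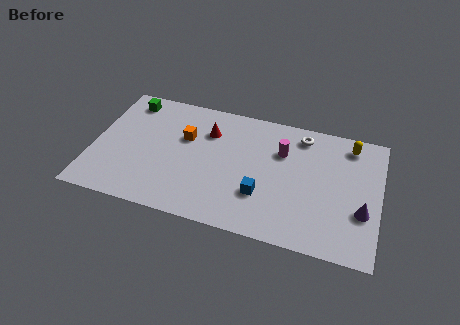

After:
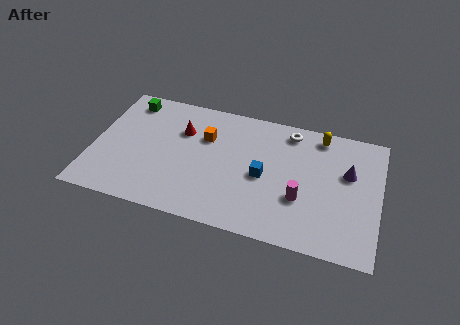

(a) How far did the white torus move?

0.6

The white torus was near (10.2, 6.8) before and (9.6, 6.9) after, so it travelled √(0.6² + 0.1²) ≈ 0.6 units.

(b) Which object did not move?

the green cube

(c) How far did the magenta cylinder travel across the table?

2.9

From (9.3, 5.5) to (10.4, 2.8), the magenta cylinder covered √(1.1² + 2.7²) ≈ 2.9 units.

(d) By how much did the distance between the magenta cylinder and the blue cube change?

-1.0

Before: roughly 3.1 units apart; after: 2.1. That's 1.0 units closer together.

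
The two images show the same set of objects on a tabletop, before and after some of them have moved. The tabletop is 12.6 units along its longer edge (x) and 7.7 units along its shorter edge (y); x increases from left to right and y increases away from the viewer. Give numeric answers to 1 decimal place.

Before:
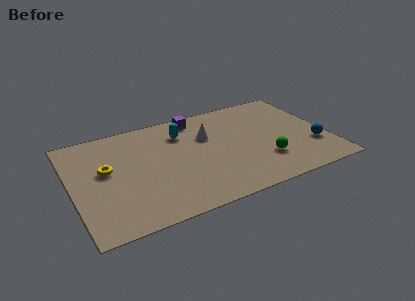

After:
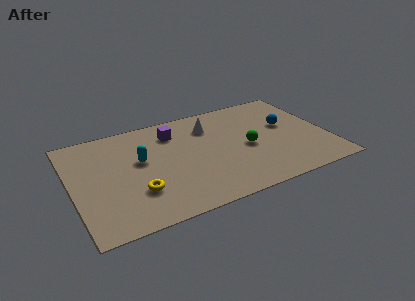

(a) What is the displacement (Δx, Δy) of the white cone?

(0.2, 0.7)

From the two frames, the white cone sits at roughly (6.8, 5.1) before and (7.0, 5.8) after.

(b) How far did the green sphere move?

1.5

The green sphere was near (9.3, 2.2) before and (8.6, 3.5) after, so it travelled √(0.7² + 1.3²) ≈ 1.5 units.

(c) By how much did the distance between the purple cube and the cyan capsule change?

+1.1

The distance was about 1.2 in the first image and 2.3 in the second, so they moved 1.1 units further apart.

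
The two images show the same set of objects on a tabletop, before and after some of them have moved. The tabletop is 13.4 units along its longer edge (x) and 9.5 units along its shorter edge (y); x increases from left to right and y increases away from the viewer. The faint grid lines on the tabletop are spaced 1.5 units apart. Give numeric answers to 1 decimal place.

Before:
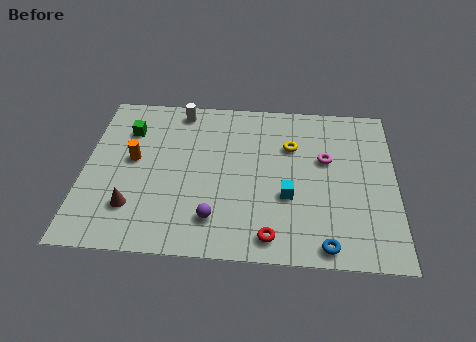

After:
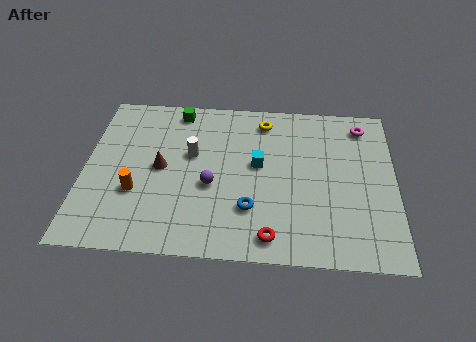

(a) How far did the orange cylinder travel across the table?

1.9

The orange cylinder moved from about (2.1, 5.2) to (2.3, 3.3), a distance of √(0.2² + 1.9²) ≈ 1.9.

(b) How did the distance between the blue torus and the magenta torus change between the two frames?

+2.3

They were about 4.9 units apart before and 7.2 after — 2.3 units further apart.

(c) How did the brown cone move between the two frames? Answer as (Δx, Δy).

(1.1, 2.4)

From the two frames, the brown cone sits at roughly (2.2, 2.4) before and (3.3, 4.8) after.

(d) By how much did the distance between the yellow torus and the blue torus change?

-0.5

They were about 5.8 units apart before and 5.3 after — 0.5 units closer together.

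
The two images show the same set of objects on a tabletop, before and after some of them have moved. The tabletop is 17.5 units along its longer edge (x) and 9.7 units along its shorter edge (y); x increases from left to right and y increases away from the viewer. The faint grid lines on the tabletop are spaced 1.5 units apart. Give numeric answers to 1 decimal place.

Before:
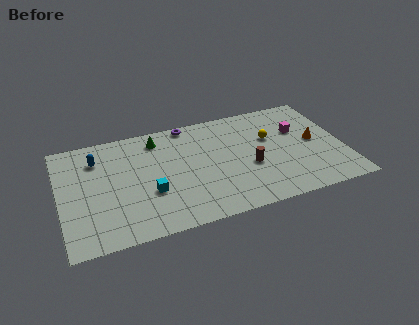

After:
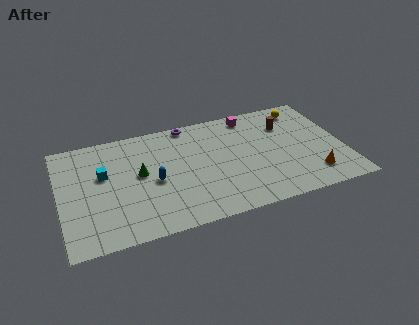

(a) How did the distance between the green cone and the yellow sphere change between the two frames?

+3.7

The distance was about 7.2 in the first image and 10.9 in the second, so they moved 3.7 units further apart.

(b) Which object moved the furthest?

the blue capsule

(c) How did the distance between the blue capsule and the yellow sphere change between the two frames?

-0.4

The distance was about 10.8 in the first image and 10.4 in the second, so they moved 0.4 units closer together.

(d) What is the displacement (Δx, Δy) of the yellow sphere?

(2.3, 2.1)

From the two frames, the yellow sphere sits at roughly (13.1, 6.1) before and (15.4, 8.2) after.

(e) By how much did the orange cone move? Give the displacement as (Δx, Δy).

(-0.5, -3.0)

The orange cone was at about (15.8, 5.0) and moved to about (15.3, 2.0).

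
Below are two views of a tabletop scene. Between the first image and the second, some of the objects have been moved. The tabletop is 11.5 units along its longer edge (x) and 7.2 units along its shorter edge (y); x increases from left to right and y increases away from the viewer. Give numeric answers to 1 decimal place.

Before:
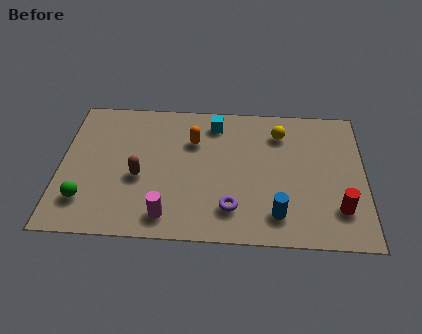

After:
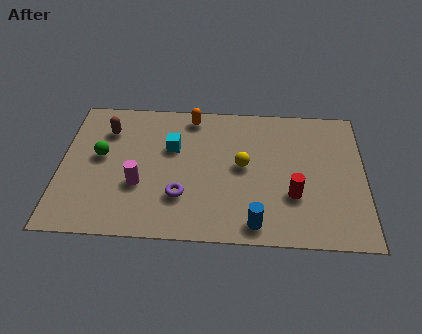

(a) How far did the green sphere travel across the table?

2.4

The green sphere was near (1.0, 1.7) before and (1.5, 4.0) after, so it travelled √(0.5² + 2.3²) ≈ 2.4 units.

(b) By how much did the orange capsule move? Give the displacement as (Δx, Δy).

(-0.1, 1.3)

The orange capsule started near (5.0, 5.0) and ended near (4.9, 6.3).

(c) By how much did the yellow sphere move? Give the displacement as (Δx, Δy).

(-1.4, -1.8)

The yellow sphere started near (8.3, 5.6) and ended near (6.9, 3.8).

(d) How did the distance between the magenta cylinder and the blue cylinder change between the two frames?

+0.6

The distance was about 4.1 in the first image and 4.7 in the second, so they moved 0.6 units further apart.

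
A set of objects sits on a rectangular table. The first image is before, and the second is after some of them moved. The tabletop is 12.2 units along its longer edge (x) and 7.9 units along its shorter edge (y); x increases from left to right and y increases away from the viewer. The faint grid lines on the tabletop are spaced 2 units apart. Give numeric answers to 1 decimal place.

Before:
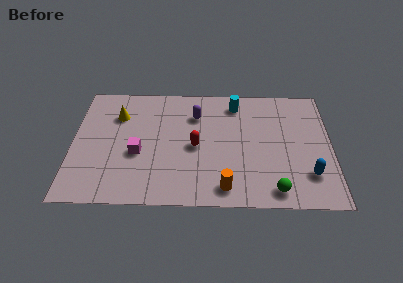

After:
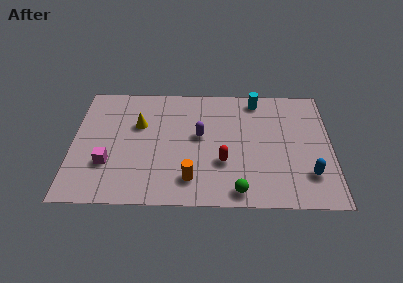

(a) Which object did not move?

the blue capsule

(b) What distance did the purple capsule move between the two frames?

1.4

The purple capsule was near (5.8, 5.8) before and (6.0, 4.4) after, so it travelled √(0.2² + 1.4²) ≈ 1.4 units.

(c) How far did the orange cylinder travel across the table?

1.7

From (7.2, 1.1) to (5.6, 1.6), the orange cylinder covered √(1.6² + 0.5²) ≈ 1.7 units.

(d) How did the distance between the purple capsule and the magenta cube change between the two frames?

+1.0

They were about 3.7 units apart before and 4.7 after — 1.0 units further apart.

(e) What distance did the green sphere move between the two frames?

1.7

The green sphere moved from about (9.5, 1.0) to (7.8, 0.9), a distance of √(1.7² + 0.1²) ≈ 1.7.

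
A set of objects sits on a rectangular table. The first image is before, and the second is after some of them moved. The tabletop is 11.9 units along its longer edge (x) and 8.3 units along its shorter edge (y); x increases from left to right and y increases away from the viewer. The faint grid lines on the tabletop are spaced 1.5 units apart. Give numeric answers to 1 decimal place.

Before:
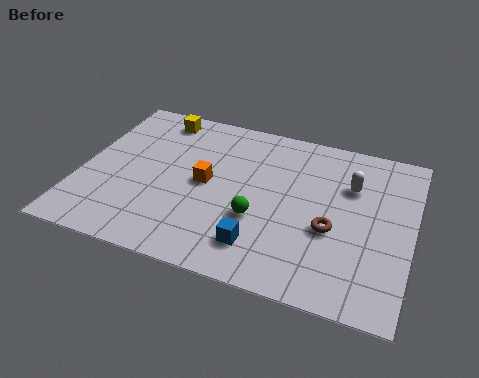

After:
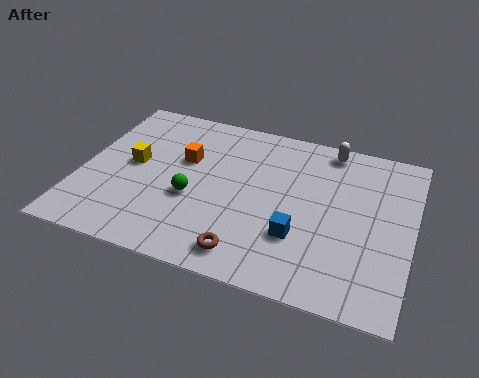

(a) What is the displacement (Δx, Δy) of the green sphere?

(-2.4, 0.3)

From the two frames, the green sphere sits at roughly (6.5, 3.0) before and (4.1, 3.3) after.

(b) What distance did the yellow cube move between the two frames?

2.9

The yellow cube was near (2.4, 7.2) before and (1.8, 4.4) after, so it travelled √(0.6² + 2.8²) ≈ 2.9 units.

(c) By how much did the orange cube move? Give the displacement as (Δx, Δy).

(-0.9, 1.0)

The orange cube started near (4.5, 4.2) and ended near (3.6, 5.2).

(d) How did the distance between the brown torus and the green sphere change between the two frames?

+0.4

The distance was about 2.6 in the first image and 3.0 in the second, so they moved 0.4 units further apart.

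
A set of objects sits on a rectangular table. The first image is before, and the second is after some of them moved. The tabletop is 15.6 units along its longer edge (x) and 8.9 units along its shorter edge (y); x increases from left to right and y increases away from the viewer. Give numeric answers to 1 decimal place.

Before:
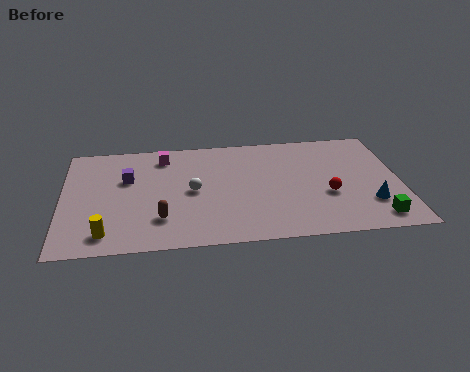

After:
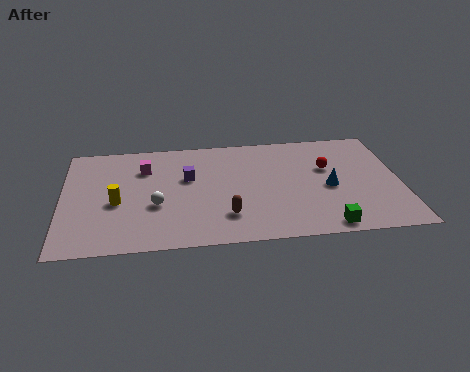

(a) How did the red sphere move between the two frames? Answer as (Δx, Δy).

(0.1, 2.2)

The red sphere was at about (12.2, 3.4) and moved to about (12.3, 5.6).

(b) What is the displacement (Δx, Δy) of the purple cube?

(2.8, -0.2)

The purple cube was at about (3.0, 5.7) and moved to about (5.8, 5.5).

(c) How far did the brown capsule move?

3.0

The brown capsule moved from about (4.5, 2.3) to (7.5, 2.2), a distance of √(3.0² + 0.1²) ≈ 3.0.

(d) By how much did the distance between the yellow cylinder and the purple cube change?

-0.7

The distance was about 4.4 in the first image and 3.7 in the second, so they moved 0.7 units closer together.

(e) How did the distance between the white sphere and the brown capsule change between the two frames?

+0.8

They were about 2.6 units apart before and 3.4 after — 0.8 units further apart.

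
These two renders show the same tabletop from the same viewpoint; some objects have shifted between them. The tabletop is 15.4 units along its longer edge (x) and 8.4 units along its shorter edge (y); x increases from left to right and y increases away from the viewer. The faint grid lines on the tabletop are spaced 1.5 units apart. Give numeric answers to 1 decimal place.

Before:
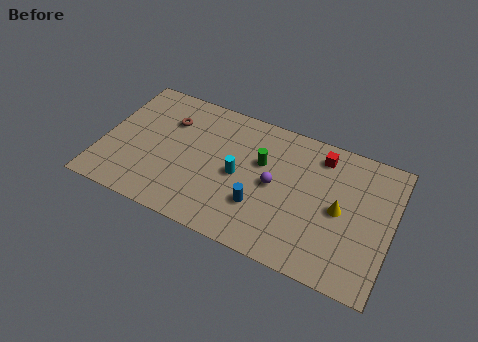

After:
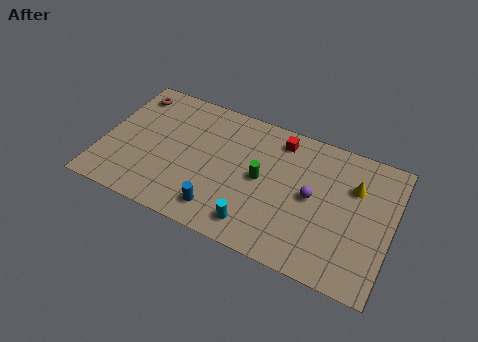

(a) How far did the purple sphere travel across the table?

2.0

From (9.2, 4.2) to (11.2, 4.3), the purple sphere covered √(2.0² + 0.1²) ≈ 2.0 units.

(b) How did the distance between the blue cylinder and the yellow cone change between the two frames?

+3.6

They were about 4.4 units apart before and 8.0 after — 3.6 units further apart.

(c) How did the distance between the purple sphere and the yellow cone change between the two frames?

-0.9

The distance was about 3.5 in the first image and 2.6 in the second, so they moved 0.9 units closer together.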